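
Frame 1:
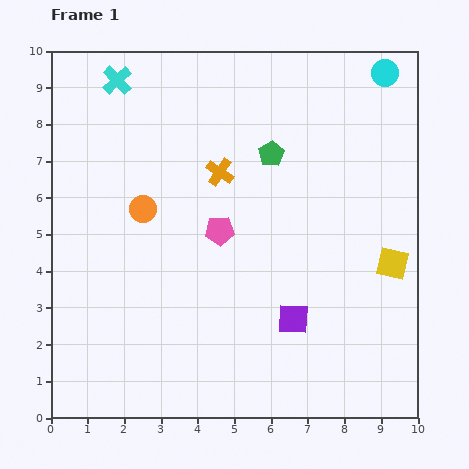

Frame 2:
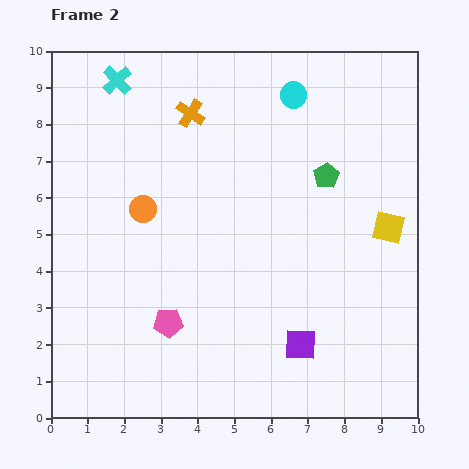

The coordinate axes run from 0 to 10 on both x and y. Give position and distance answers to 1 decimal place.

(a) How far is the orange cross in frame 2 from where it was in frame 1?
1.8

The orange cross moved from (4.6, 6.7) to (3.8, 8.3), a distance of √(0.8² + 1.6²) ≈ 1.8.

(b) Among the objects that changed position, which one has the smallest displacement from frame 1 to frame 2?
the purple square

(moved 0.7)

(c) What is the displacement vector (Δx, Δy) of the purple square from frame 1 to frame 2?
(0.2, -0.7)

The purple square was at (6.6, 2.7) in frame 1 and (6.8, 2.0) in frame 2.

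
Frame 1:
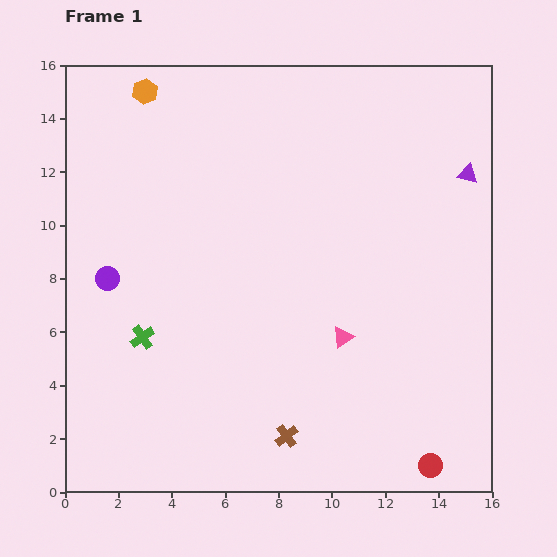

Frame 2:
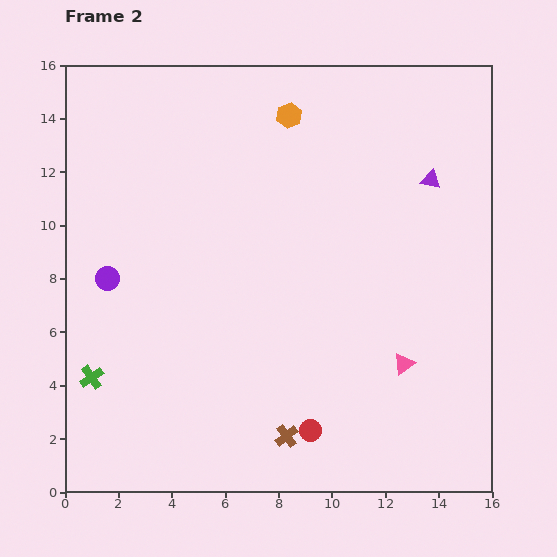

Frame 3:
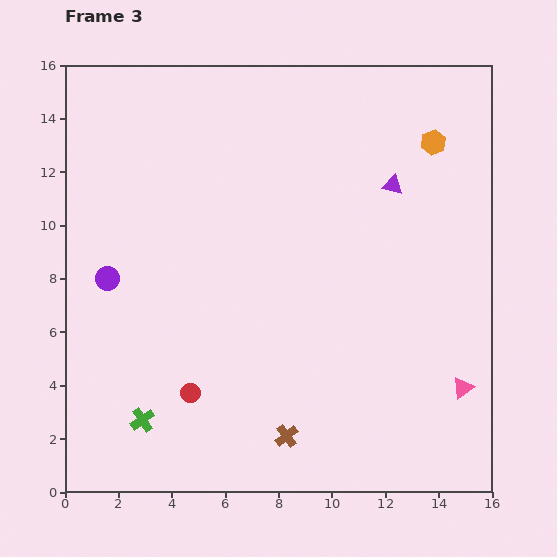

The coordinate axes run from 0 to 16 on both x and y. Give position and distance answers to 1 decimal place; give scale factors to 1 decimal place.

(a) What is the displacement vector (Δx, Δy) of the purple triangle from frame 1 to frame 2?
(-1.4, -0.2)

The purple triangle was at (15.1, 11.9) in frame 1 and (13.7, 11.7) in frame 2.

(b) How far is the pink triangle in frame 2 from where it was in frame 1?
2.5

The pink triangle moved from (10.4, 5.8) to (12.7, 4.8), a distance of √(2.3² + 1.0²) ≈ 2.5.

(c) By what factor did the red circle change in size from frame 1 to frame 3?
0.8×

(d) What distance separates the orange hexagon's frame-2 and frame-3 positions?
5.5

The orange hexagon moved from (8.4, 14.1) to (13.8, 13.1), a distance of √(5.4² + 1.0²) ≈ 5.5.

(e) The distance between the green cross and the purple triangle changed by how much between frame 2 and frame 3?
-1.8

Distance in frame 2: 14.7. Distance in frame 3: 12.9.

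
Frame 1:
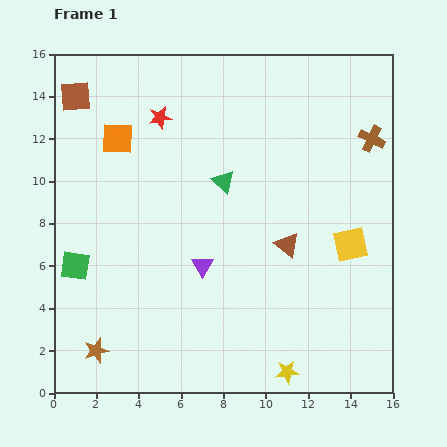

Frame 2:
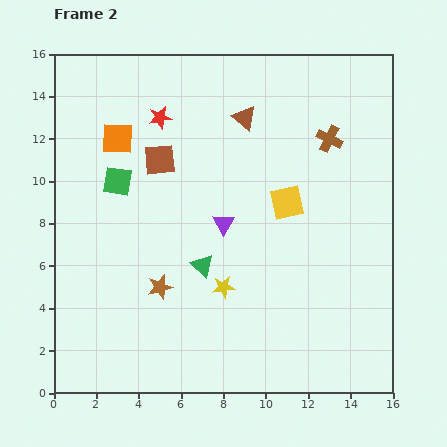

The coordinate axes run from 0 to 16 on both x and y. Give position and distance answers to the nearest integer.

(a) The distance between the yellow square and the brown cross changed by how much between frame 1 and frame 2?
-1

Distance in frame 1: 5. Distance in frame 2: 4.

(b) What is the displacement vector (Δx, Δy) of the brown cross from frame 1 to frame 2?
(-2, 0)

The brown cross was at (15, 12) in frame 1 and (13, 12) in frame 2.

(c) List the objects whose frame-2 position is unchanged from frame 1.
the orange square, the red star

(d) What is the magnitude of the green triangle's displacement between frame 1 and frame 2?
4

The green triangle moved from (8, 10) to (7, 6), a distance of √(1² + 4²) ≈ 4.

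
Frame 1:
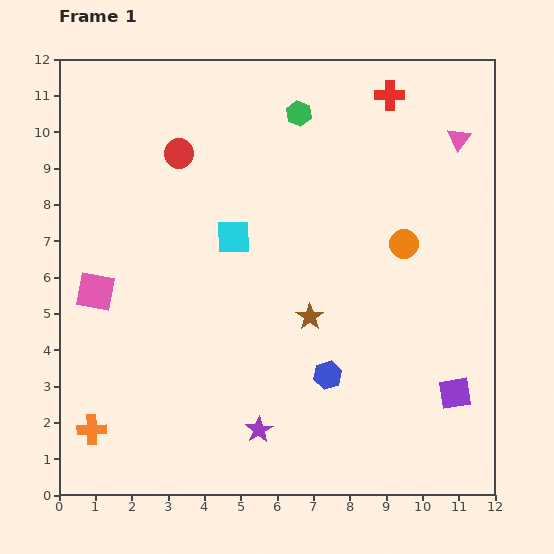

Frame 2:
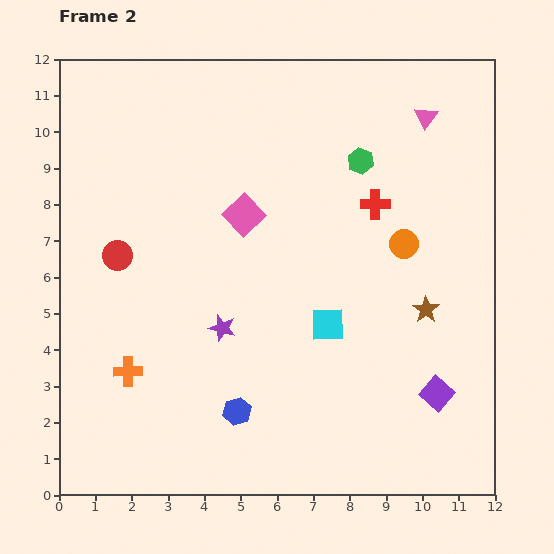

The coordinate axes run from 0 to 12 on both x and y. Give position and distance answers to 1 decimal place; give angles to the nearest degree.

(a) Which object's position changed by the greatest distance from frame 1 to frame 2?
the pink square

(moved 4.6; next 3.5)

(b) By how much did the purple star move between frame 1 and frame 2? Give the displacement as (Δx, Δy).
(-1.0, 2.8)

The purple star was at (5.5, 1.8) in frame 1 and (4.5, 4.6) in frame 2.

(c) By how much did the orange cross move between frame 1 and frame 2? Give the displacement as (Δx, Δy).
(1.0, 1.6)

The orange cross was at (0.9, 1.8) in frame 1 and (1.9, 3.4) in frame 2.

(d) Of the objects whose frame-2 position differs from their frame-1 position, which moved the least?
the purple square

(moved 0.5)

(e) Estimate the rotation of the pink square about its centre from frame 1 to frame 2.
36° clockwise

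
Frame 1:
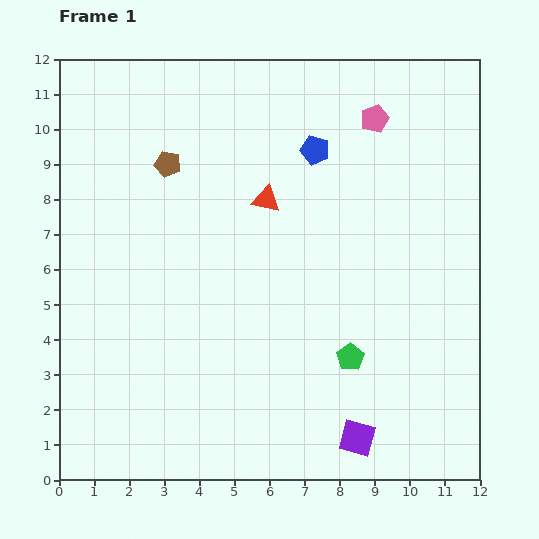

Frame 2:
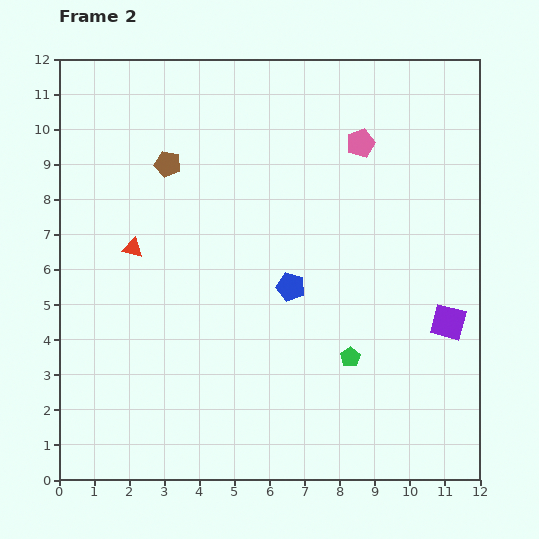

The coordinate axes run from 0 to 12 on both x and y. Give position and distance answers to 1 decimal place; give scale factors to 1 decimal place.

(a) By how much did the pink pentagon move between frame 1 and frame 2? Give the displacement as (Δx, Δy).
(-0.4, -0.7)

The pink pentagon was at (9.0, 10.3) in frame 1 and (8.6, 9.6) in frame 2.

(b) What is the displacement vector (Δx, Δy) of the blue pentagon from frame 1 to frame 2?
(-0.7, -3.9)

The blue pentagon was at (7.3, 9.4) in frame 1 and (6.6, 5.5) in frame 2.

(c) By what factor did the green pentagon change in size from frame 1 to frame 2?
0.7×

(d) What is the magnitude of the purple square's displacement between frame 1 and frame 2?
4.2

The purple square moved from (8.5, 1.2) to (11.1, 4.5), a distance of √(2.6² + 3.3²) ≈ 4.2.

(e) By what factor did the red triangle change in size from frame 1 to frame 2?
0.7×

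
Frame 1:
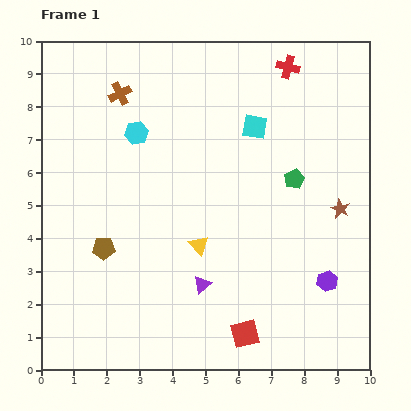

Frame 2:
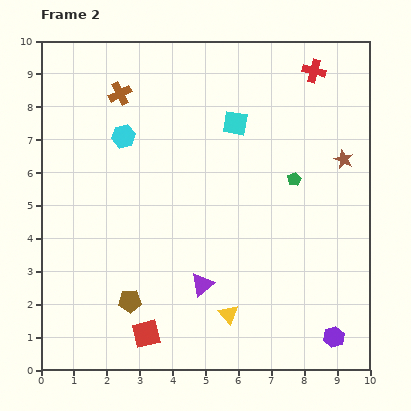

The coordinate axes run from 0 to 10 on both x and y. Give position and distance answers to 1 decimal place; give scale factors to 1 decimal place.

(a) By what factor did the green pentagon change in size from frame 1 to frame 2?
0.7×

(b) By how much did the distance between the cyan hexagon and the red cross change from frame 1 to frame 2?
+1.1

Distance in frame 1: 5.0. Distance in frame 2: 6.1.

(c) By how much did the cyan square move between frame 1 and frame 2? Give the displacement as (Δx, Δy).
(-0.6, 0.1)

The cyan square was at (6.5, 7.4) in frame 1 and (5.9, 7.5) in frame 2.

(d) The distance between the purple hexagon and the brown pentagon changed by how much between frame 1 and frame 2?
-0.6

Distance in frame 1: 6.9. Distance in frame 2: 6.3.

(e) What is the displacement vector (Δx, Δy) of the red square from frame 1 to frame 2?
(-3.0, 0.0)

The red square was at (6.2, 1.1) in frame 1 and (3.2, 1.1) in frame 2.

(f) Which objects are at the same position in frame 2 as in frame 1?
the brown cross, the green pentagon, the purple triangle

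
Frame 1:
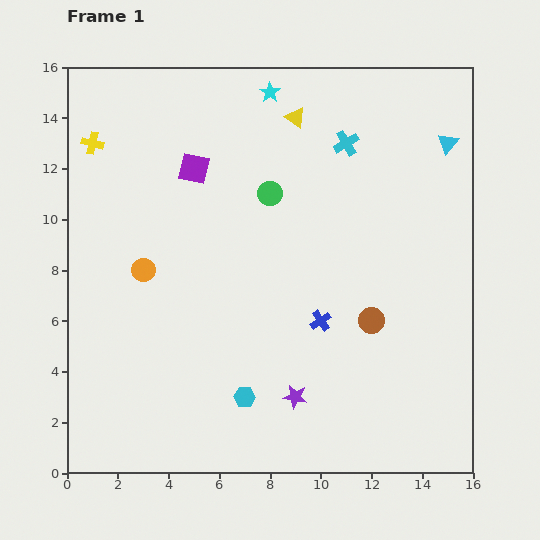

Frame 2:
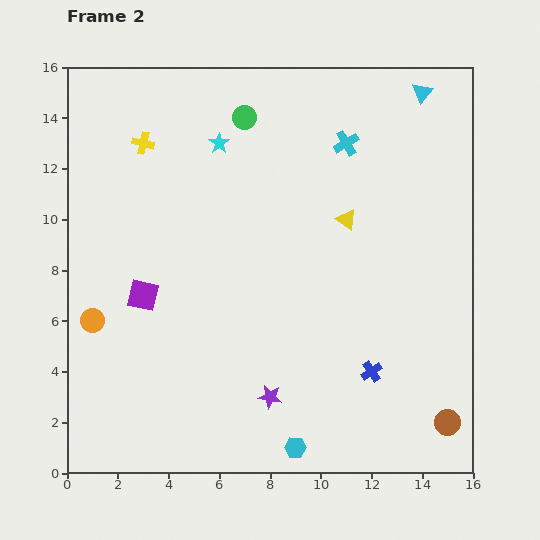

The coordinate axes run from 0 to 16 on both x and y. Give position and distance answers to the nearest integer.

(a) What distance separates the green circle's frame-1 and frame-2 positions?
3

The green circle moved from (8, 11) to (7, 14), a distance of √(1² + 3²) ≈ 3.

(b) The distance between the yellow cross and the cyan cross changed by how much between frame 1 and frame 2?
-2

Distance in frame 1: 10. Distance in frame 2: 8.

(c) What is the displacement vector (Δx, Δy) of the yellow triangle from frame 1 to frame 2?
(2, -4)

The yellow triangle was at (9, 14) in frame 1 and (11, 10) in frame 2.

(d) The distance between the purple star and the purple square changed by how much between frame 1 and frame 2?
-4

Distance in frame 1: 10. Distance in frame 2: 6.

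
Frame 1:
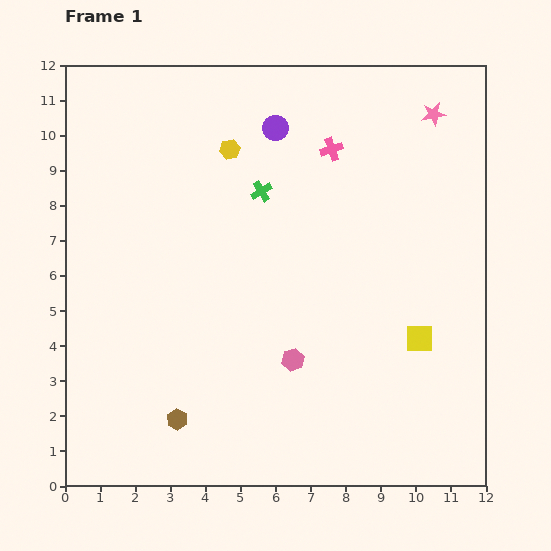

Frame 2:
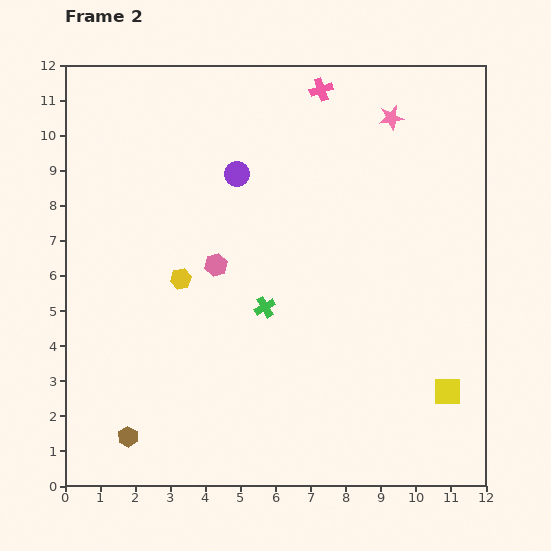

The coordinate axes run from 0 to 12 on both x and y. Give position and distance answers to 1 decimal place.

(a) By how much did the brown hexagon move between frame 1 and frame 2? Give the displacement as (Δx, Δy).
(-1.4, -0.5)

The brown hexagon was at (3.2, 1.9) in frame 1 and (1.8, 1.4) in frame 2.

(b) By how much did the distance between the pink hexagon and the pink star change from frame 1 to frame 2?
-1.6

Distance in frame 1: 8.1. Distance in frame 2: 6.5.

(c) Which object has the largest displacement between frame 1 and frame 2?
the yellow hexagon

(moved 4.0; next 3.5)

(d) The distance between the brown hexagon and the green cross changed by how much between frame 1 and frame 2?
-1.5

Distance in frame 1: 6.9. Distance in frame 2: 5.4.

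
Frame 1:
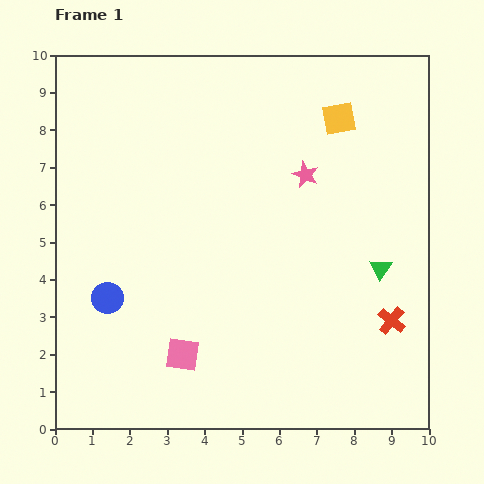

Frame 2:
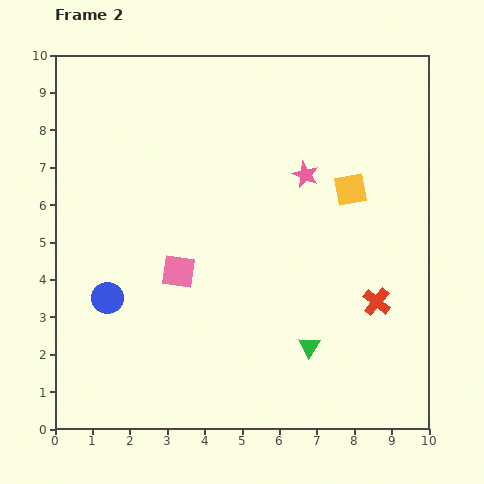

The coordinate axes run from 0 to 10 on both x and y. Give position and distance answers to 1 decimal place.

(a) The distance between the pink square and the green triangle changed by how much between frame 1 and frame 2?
-1.8

Distance in frame 1: 5.8. Distance in frame 2: 4.0.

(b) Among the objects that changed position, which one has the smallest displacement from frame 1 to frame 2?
the red cross

(moved 0.6)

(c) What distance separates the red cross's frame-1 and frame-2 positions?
0.6

The red cross moved from (9.0, 2.9) to (8.6, 3.4), a distance of √(0.4² + 0.5²) ≈ 0.6.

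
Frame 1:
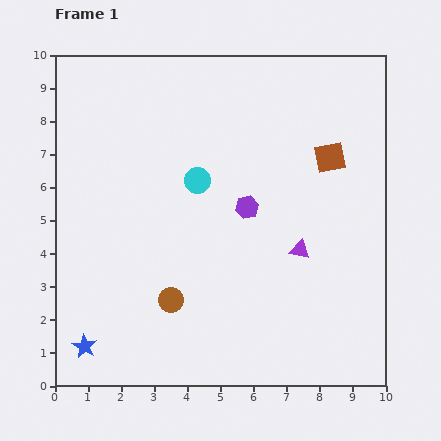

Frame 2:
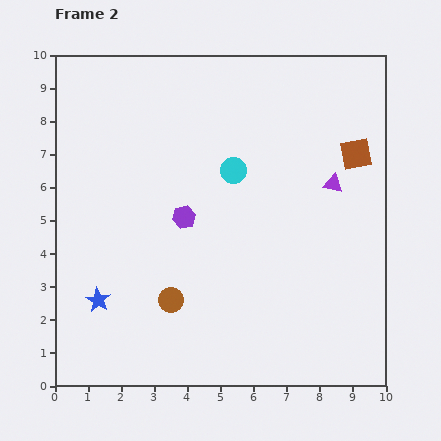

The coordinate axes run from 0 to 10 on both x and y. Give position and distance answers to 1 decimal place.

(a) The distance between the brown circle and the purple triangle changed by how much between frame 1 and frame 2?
+1.8

Distance in frame 1: 4.2. Distance in frame 2: 6.0.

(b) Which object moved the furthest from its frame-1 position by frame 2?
the purple triangle

(moved 2.2; next 1.9)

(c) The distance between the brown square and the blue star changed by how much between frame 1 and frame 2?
-0.3

Distance in frame 1: 9.3. Distance in frame 2: 9.0.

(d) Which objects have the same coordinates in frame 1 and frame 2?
the brown circle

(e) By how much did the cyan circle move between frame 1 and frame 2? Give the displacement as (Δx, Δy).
(1.1, 0.3)

The cyan circle was at (4.3, 6.2) in frame 1 and (5.4, 6.5) in frame 2.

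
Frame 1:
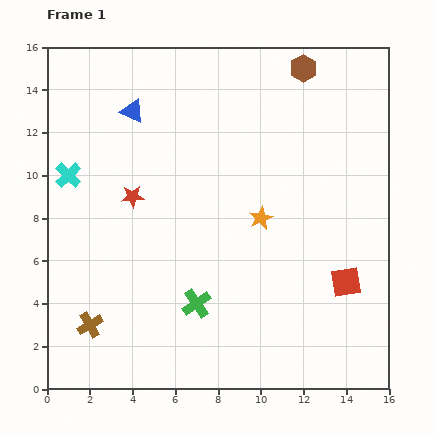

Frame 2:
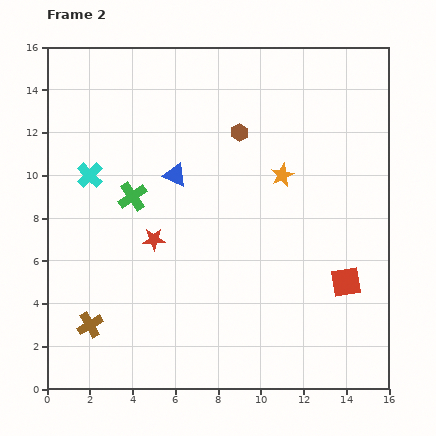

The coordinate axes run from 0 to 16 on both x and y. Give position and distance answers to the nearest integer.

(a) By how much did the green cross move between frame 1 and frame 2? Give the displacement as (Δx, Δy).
(-3, 5)

The green cross was at (7, 4) in frame 1 and (4, 9) in frame 2.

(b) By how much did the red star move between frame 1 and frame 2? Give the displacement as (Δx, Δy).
(1, -2)

The red star was at (4, 9) in frame 1 and (5, 7) in frame 2.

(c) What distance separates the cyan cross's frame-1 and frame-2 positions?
1

The cyan cross moved from (1, 10) to (2, 10), a distance of √(1² + 0²) ≈ 1.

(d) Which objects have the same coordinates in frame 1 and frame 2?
the red square, the brown cross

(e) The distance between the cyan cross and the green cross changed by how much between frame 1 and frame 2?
-6

Distance in frame 1: 8. Distance in frame 2: 2.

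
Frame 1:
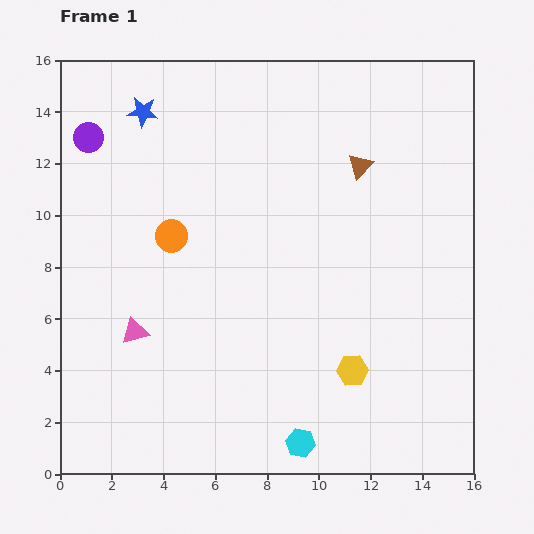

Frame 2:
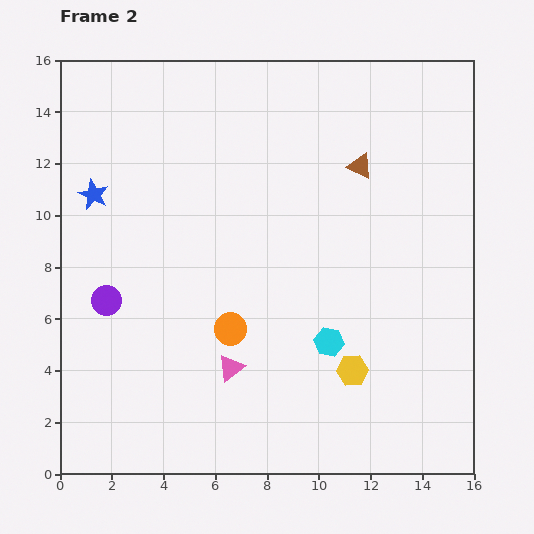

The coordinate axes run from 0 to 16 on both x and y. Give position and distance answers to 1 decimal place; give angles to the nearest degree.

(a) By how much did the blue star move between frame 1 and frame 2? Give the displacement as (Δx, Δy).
(-1.9, -3.2)

The blue star was at (3.2, 14.0) in frame 1 and (1.3, 10.8) in frame 2.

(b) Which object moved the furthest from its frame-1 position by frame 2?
the purple circle

(moved 6.3; next 4.3)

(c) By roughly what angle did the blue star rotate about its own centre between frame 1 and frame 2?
20° clockwise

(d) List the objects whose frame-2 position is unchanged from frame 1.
the brown triangle, the yellow hexagon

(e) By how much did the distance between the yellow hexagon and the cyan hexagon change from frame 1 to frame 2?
-2.0

Distance in frame 1: 3.4. Distance in frame 2: 1.4.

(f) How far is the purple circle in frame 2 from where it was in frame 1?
6.3

The purple circle moved from (1.1, 13.0) to (1.8, 6.7), a distance of √(0.7² + 6.3²) ≈ 6.3.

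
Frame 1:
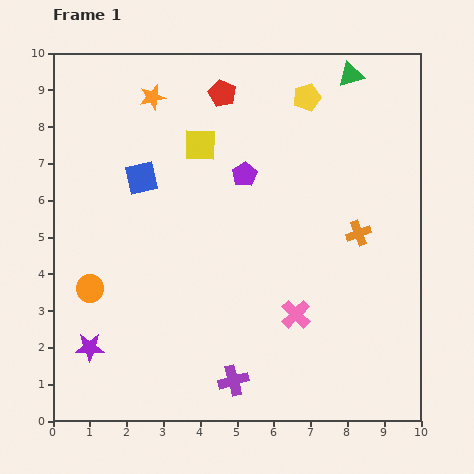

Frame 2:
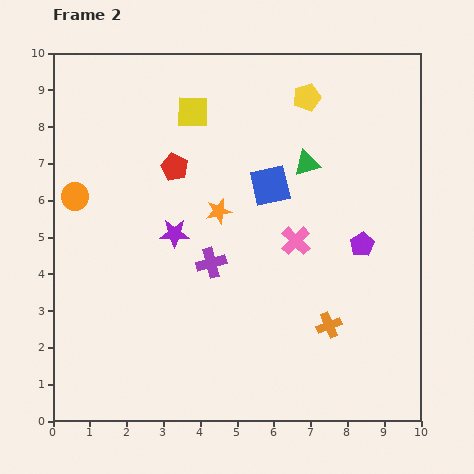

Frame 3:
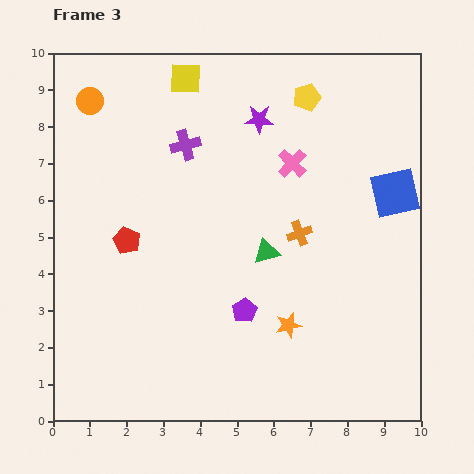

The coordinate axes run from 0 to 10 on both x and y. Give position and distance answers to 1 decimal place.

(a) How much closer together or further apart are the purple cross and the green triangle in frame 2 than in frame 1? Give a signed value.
-5.2

Distance in frame 1: 8.9. Distance in frame 2: 3.7.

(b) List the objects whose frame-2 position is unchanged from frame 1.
the yellow pentagon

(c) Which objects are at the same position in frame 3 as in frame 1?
the yellow pentagon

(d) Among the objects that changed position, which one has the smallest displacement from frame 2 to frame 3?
the yellow square

(moved 0.9)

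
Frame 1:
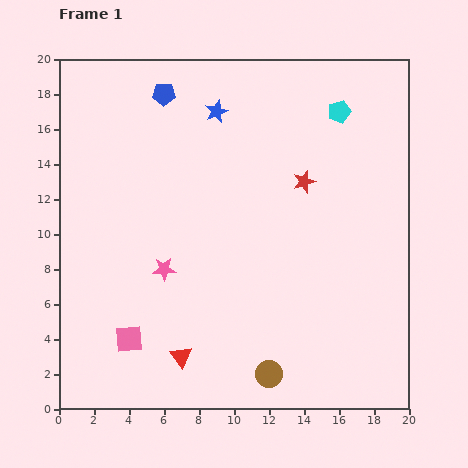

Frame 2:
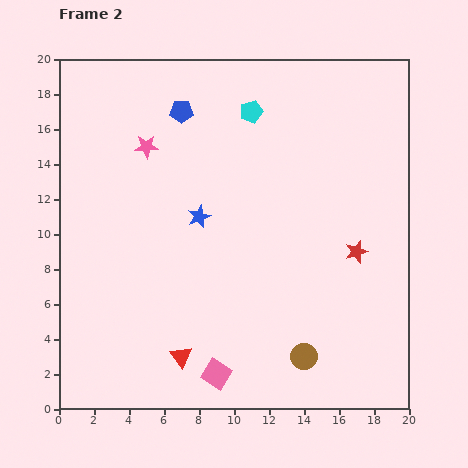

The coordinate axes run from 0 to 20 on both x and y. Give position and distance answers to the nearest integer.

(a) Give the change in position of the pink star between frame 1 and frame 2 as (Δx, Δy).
(-1, 7)

The pink star was at (6, 8) in frame 1 and (5, 15) in frame 2.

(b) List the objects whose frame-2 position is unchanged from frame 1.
the red triangle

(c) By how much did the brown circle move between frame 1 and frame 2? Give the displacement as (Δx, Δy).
(2, 1)

The brown circle was at (12, 2) in frame 1 and (14, 3) in frame 2.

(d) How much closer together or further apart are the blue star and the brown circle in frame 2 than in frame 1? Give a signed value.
-5

Distance in frame 1: 15. Distance in frame 2: 10.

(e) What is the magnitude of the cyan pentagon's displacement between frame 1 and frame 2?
5

The cyan pentagon moved from (16, 17) to (11, 17), a distance of √(5² + 0²) ≈ 5.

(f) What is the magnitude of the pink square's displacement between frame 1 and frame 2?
5

The pink square moved from (4, 4) to (9, 2), a distance of √(5² + 2²) ≈ 5.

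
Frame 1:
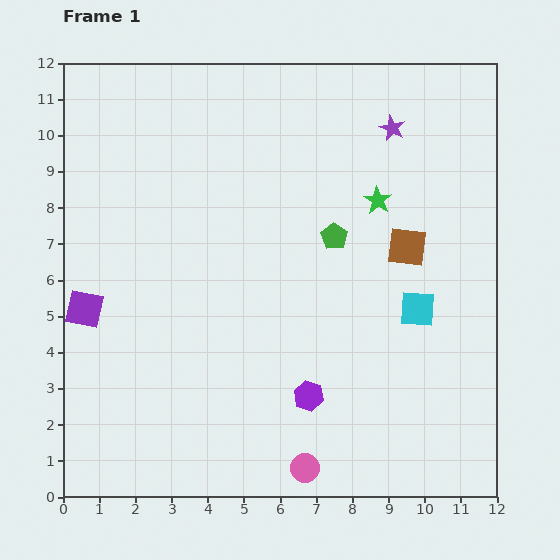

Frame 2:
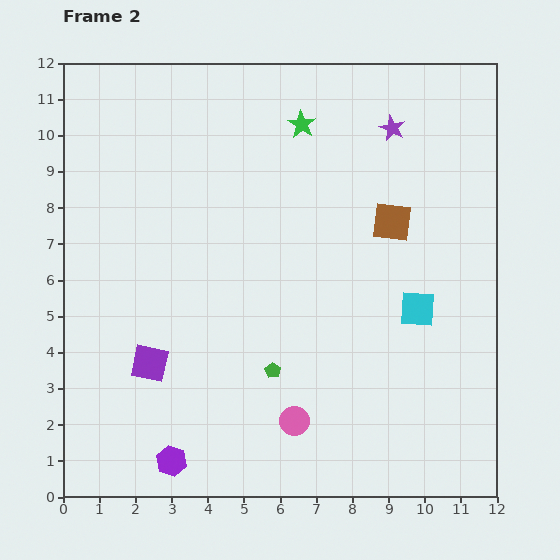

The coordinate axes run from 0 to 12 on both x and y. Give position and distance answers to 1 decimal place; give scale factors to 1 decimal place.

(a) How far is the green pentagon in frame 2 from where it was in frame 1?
4.1

The green pentagon moved from (7.5, 7.2) to (5.8, 3.5), a distance of √(1.7² + 3.7²) ≈ 4.1.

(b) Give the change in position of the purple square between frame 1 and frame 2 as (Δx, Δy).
(1.8, -1.5)

The purple square was at (0.6, 5.2) in frame 1 and (2.4, 3.7) in frame 2.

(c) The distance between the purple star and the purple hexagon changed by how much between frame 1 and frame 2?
+3.3

Distance in frame 1: 7.7. Distance in frame 2: 11.0.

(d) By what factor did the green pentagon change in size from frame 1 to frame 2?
0.6×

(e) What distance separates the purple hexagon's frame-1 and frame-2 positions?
4.2

The purple hexagon moved from (6.8, 2.8) to (3.0, 1.0), a distance of √(3.8² + 1.8²) ≈ 4.2.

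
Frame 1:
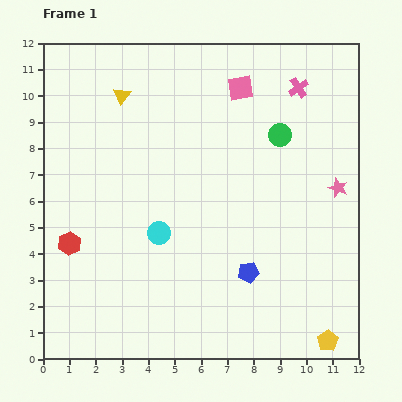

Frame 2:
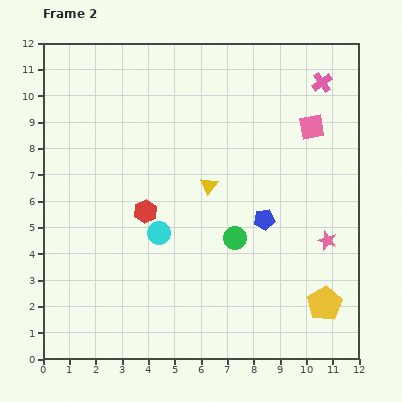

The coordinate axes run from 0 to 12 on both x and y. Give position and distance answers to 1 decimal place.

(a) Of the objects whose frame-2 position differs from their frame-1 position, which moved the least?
the pink cross

(moved 0.9)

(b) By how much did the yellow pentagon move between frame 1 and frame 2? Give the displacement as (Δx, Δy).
(-0.1, 1.4)

The yellow pentagon was at (10.8, 0.7) in frame 1 and (10.7, 2.1) in frame 2.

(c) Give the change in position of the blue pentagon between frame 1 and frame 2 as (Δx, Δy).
(0.6, 2.0)

The blue pentagon was at (7.8, 3.3) in frame 1 and (8.4, 5.3) in frame 2.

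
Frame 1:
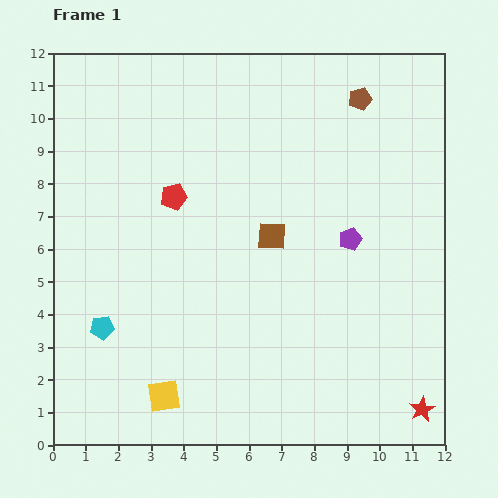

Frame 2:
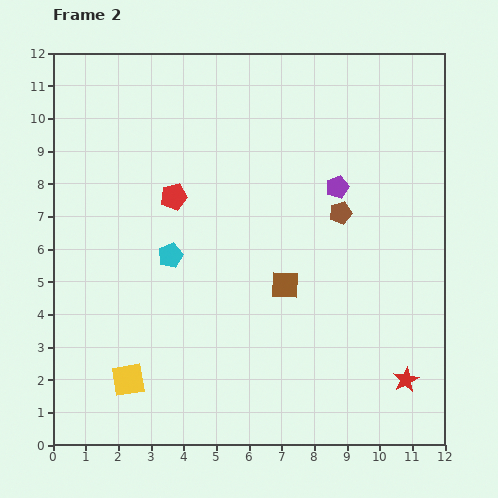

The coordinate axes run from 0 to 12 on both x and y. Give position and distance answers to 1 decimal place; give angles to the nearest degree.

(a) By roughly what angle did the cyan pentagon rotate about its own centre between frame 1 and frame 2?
16° counter-clockwise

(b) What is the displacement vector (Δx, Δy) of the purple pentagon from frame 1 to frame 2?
(-0.4, 1.6)

The purple pentagon was at (9.1, 6.3) in frame 1 and (8.7, 7.9) in frame 2.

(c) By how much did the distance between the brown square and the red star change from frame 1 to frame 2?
-2.3

Distance in frame 1: 7.0. Distance in frame 2: 4.7.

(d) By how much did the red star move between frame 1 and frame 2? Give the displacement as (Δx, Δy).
(-0.5, 0.9)

The red star was at (11.3, 1.1) in frame 1 and (10.8, 2.0) in frame 2.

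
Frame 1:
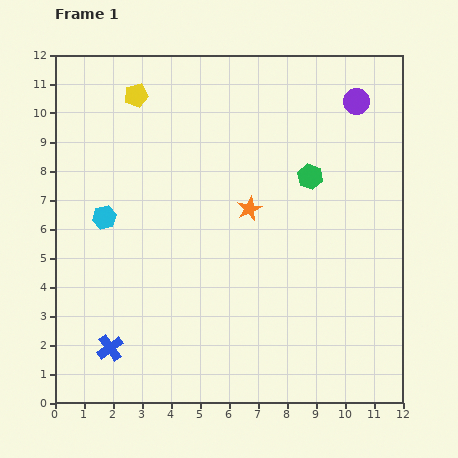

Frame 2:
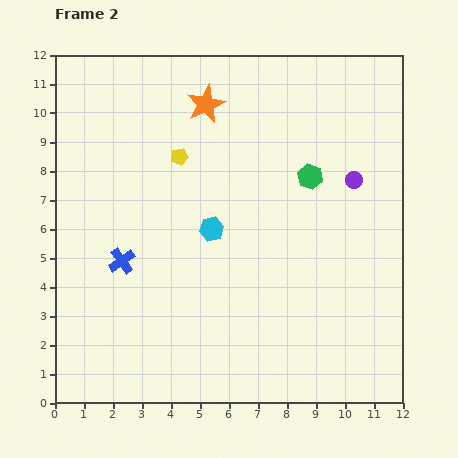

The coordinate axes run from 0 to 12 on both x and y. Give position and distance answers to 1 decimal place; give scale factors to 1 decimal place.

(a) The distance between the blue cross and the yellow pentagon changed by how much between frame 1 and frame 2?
-4.6

Distance in frame 1: 8.7. Distance in frame 2: 4.1.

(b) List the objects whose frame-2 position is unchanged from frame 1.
the green hexagon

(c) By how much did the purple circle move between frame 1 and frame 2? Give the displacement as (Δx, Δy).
(-0.1, -2.7)

The purple circle was at (10.4, 10.4) in frame 1 and (10.3, 7.7) in frame 2.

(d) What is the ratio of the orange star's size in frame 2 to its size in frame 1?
1.6×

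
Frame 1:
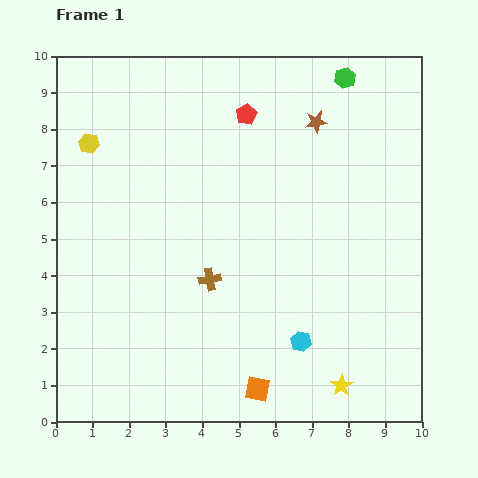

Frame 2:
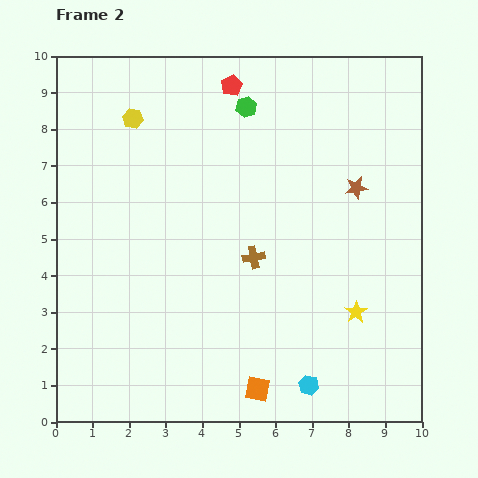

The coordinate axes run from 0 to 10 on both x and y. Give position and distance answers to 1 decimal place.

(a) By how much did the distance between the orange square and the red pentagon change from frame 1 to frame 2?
+0.8

Distance in frame 1: 7.5. Distance in frame 2: 8.3.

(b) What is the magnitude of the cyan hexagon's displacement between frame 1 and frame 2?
1.2

The cyan hexagon moved from (6.7, 2.2) to (6.9, 1.0), a distance of √(0.2² + 1.2²) ≈ 1.2.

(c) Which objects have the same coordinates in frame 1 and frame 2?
the orange square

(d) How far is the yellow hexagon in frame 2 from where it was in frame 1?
1.4

The yellow hexagon moved from (0.9, 7.6) to (2.1, 8.3), a distance of √(1.2² + 0.7²) ≈ 1.4.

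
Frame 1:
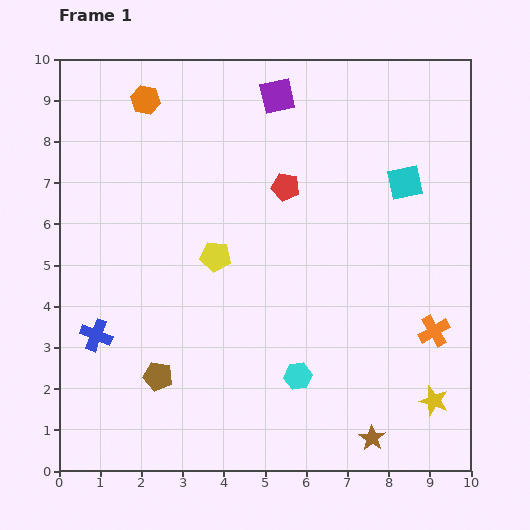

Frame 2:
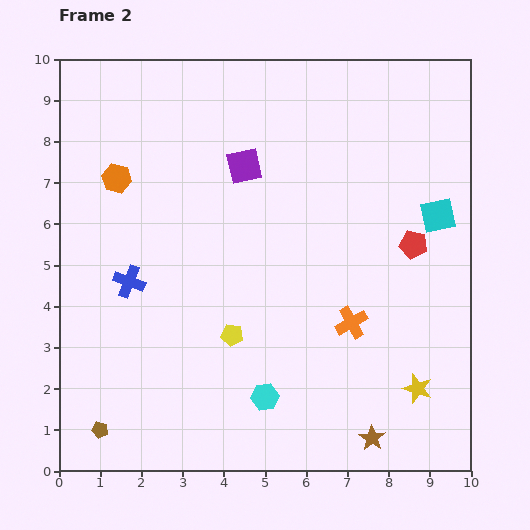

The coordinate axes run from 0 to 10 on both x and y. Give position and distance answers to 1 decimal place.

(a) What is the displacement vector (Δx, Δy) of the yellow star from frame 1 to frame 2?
(-0.4, 0.3)

The yellow star was at (9.1, 1.7) in frame 1 and (8.7, 2.0) in frame 2.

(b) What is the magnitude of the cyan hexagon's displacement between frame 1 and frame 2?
0.9

The cyan hexagon moved from (5.8, 2.3) to (5.0, 1.8), a distance of √(0.8² + 0.5²) ≈ 0.9.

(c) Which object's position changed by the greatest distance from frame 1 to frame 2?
the red pentagon

(moved 3.4; next 2.0)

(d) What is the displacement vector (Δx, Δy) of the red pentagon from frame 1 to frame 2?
(3.1, -1.4)

The red pentagon was at (5.5, 6.9) in frame 1 and (8.6, 5.5) in frame 2.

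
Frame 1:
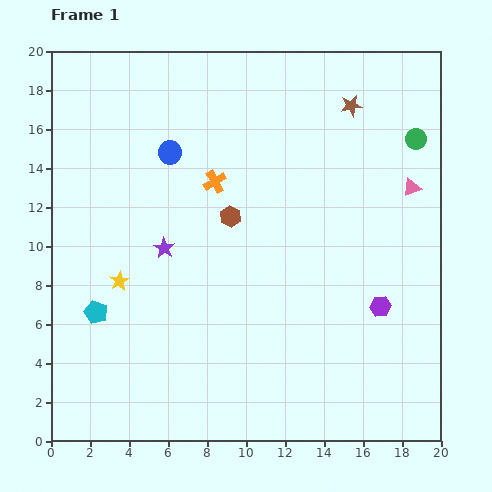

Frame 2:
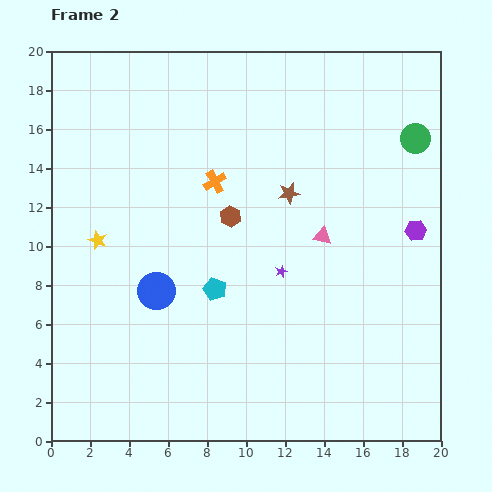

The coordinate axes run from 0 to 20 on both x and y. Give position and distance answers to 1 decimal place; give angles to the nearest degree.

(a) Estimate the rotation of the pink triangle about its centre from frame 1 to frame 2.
33° clockwise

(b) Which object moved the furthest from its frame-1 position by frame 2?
the blue circle

(moved 7.1; next 6.2)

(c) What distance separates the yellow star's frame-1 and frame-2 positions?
2.4

The yellow star moved from (3.5, 8.2) to (2.4, 10.3), a distance of √(1.1² + 2.1²) ≈ 2.4.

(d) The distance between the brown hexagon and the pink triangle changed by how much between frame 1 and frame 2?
-4.6

Distance in frame 1: 9.4. Distance in frame 2: 4.8.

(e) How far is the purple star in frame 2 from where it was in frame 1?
6.1

The purple star moved from (5.8, 9.9) to (11.8, 8.7), a distance of √(6.0² + 1.2²) ≈ 6.1.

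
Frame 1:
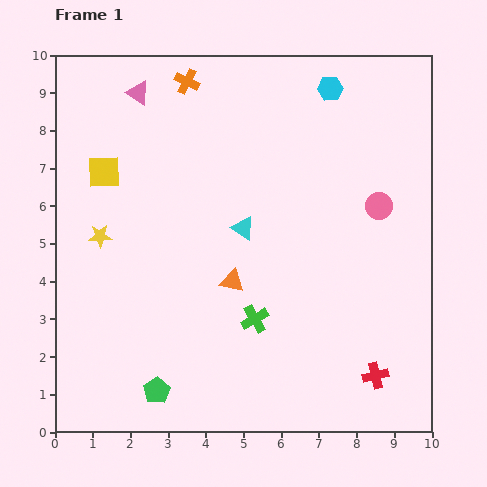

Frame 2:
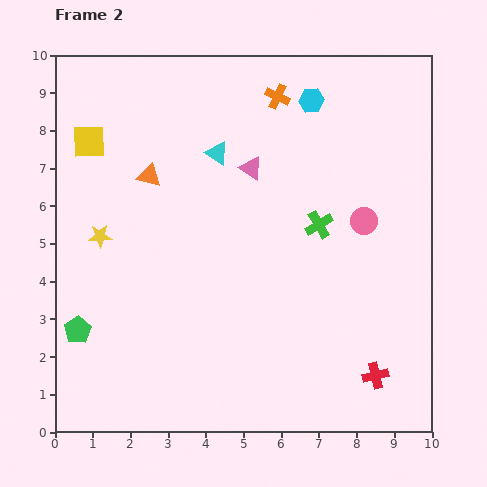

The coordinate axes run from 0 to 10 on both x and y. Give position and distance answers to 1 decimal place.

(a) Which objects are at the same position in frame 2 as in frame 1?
the yellow star, the red cross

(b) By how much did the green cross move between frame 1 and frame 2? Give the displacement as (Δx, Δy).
(1.7, 2.5)

The green cross was at (5.3, 3.0) in frame 1 and (7.0, 5.5) in frame 2.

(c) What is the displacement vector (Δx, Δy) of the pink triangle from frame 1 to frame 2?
(3.0, -2.0)

The pink triangle was at (2.2, 9.0) in frame 1 and (5.2, 7.0) in frame 2.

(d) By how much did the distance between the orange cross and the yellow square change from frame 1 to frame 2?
+1.8

Distance in frame 1: 3.3. Distance in frame 2: 5.1.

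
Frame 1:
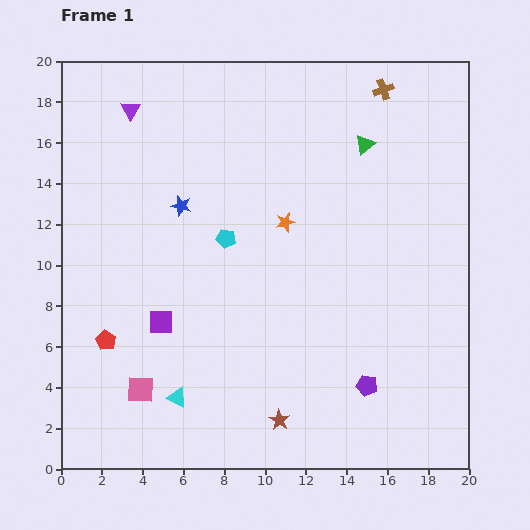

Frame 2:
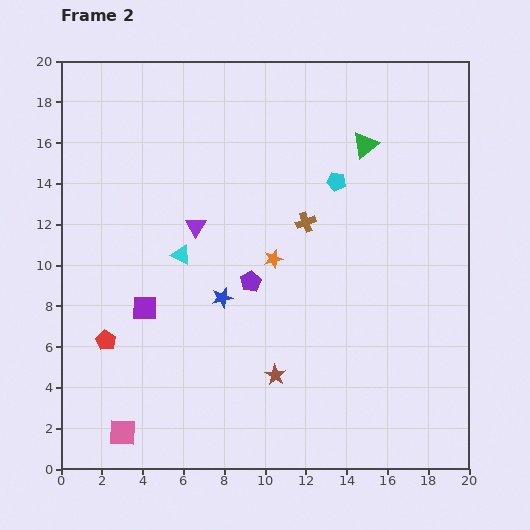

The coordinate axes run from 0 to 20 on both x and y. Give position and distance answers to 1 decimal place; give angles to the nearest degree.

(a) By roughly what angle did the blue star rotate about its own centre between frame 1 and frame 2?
25° counter-clockwise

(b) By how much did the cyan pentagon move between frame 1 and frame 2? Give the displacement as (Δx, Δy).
(5.4, 2.8)

The cyan pentagon was at (8.1, 11.3) in frame 1 and (13.5, 14.1) in frame 2.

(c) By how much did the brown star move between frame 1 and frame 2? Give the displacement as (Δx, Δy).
(-0.2, 2.2)

The brown star was at (10.7, 2.4) in frame 1 and (10.5, 4.6) in frame 2.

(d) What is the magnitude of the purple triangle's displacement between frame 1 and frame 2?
6.5

The purple triangle moved from (3.4, 17.6) to (6.6, 11.9), a distance of √(3.2² + 5.7²) ≈ 6.5.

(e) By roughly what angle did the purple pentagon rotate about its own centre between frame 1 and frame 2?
30° clockwise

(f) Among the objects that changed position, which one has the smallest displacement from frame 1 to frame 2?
the purple square

(moved 1.1)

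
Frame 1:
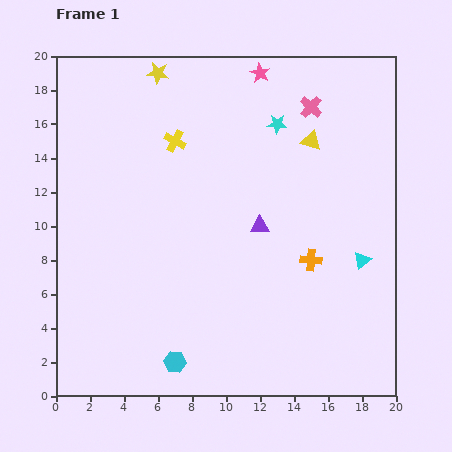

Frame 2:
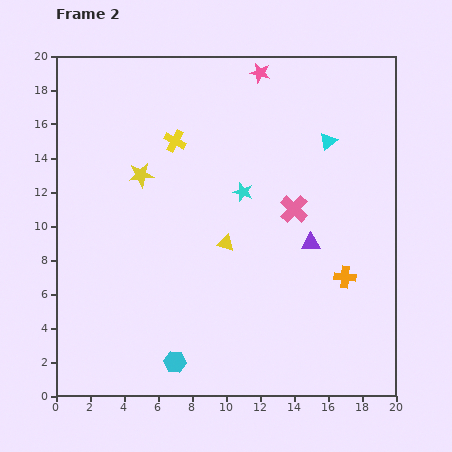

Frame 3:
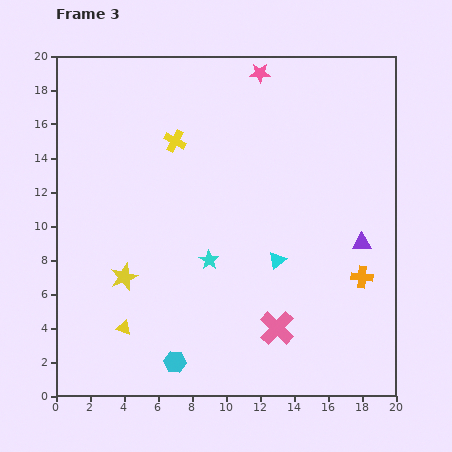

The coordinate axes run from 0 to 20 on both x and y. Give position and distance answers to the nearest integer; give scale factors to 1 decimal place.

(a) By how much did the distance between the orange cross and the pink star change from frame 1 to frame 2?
+2

Distance in frame 1: 11. Distance in frame 2: 13.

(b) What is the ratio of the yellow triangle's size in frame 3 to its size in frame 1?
0.7×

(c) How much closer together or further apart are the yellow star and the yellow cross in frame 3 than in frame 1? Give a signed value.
+5

Distance in frame 1: 4. Distance in frame 3: 9.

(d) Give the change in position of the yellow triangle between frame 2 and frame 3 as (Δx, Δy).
(-6, -5)

The yellow triangle was at (10, 9) in frame 2 and (4, 4) in frame 3.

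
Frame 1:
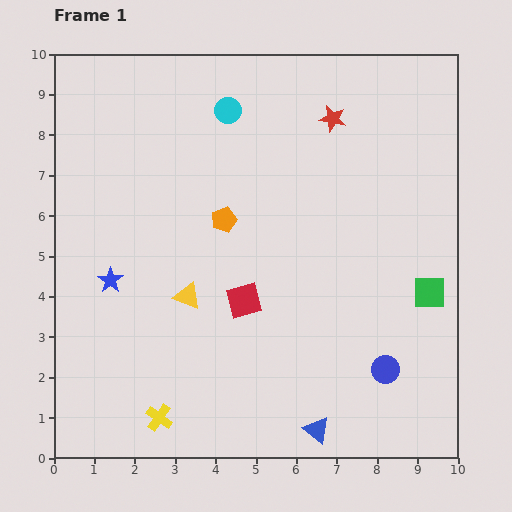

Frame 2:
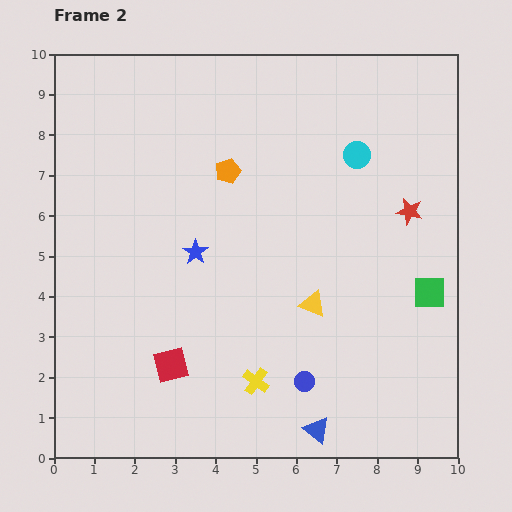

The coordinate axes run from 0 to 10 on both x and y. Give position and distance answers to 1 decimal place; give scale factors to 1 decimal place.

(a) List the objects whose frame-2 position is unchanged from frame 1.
the blue triangle, the green square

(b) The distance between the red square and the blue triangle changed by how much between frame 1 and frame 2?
+0.2

Distance in frame 1: 3.7. Distance in frame 2: 3.9.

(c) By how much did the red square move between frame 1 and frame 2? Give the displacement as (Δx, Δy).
(-1.8, -1.6)

The red square was at (4.7, 3.9) in frame 1 and (2.9, 2.3) in frame 2.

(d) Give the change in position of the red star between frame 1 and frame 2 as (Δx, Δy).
(1.9, -2.3)

The red star was at (6.9, 8.4) in frame 1 and (8.8, 6.1) in frame 2.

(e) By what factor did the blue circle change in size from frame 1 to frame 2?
0.7×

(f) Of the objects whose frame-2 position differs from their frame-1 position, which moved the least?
the orange pentagon

(moved 1.2)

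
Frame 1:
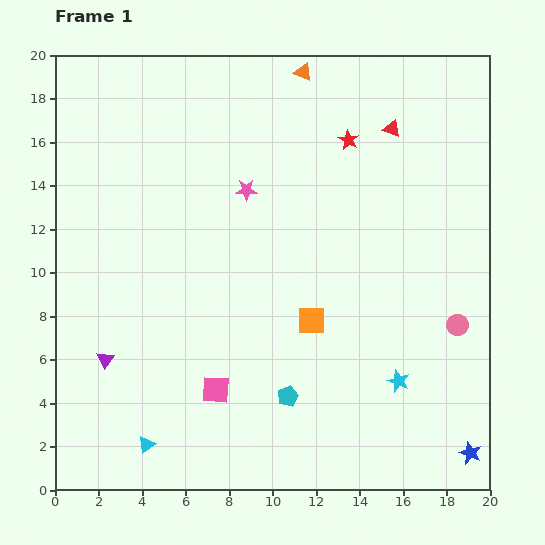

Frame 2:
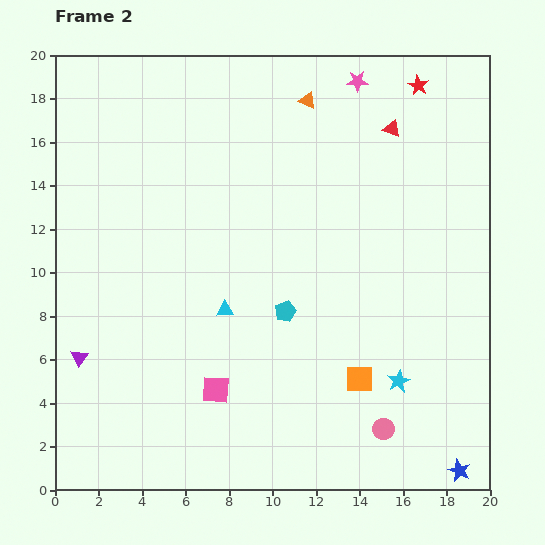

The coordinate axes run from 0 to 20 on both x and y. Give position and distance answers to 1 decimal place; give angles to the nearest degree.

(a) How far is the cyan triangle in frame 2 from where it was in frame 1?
7.2

The cyan triangle moved from (4.2, 2.1) to (7.8, 8.3), a distance of √(3.6² + 6.2²) ≈ 7.2.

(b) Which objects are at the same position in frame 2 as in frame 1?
the red triangle, the pink square, the cyan star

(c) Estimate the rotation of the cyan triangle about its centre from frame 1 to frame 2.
34° clockwise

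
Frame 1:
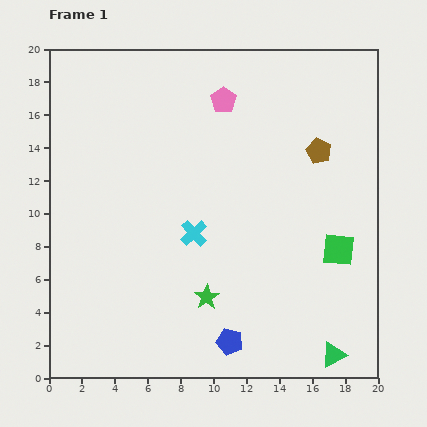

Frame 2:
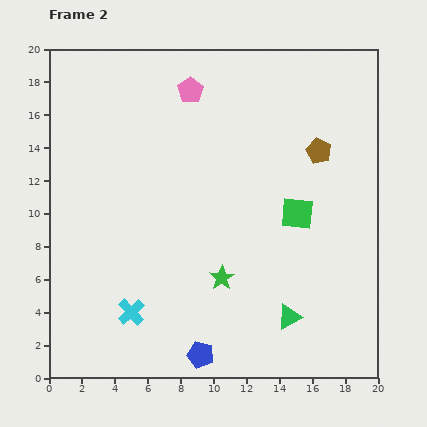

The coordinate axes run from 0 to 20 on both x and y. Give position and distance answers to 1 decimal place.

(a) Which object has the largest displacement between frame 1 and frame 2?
the cyan cross

(moved 6.1; next 3.5)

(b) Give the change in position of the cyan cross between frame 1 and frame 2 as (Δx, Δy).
(-3.8, -4.8)

The cyan cross was at (8.8, 8.8) in frame 1 and (5.0, 4.0) in frame 2.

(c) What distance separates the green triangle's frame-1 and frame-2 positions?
3.5

The green triangle moved from (17.3, 1.4) to (14.6, 3.7), a distance of √(2.7² + 2.3²) ≈ 3.5.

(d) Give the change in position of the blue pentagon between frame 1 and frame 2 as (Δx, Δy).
(-1.8, -0.8)

The blue pentagon was at (11.0, 2.2) in frame 1 and (9.2, 1.4) in frame 2.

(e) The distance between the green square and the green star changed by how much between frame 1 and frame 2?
-2.5

Distance in frame 1: 8.5. Distance in frame 2: 6.0.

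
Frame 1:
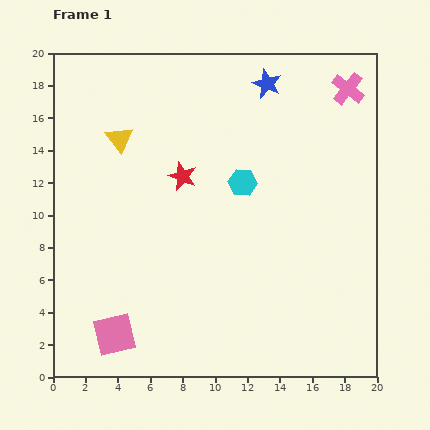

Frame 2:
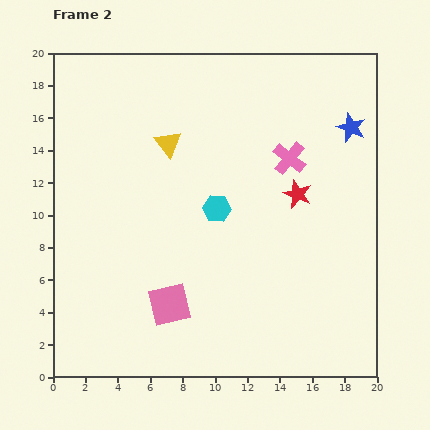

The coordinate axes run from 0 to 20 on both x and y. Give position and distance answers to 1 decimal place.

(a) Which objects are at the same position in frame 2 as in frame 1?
none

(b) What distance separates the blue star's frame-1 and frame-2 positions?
5.9

The blue star moved from (13.2, 18.1) to (18.4, 15.4), a distance of √(5.2² + 2.7²) ≈ 5.9.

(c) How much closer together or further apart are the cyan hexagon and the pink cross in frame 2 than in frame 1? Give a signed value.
-3.2

Distance in frame 1: 8.7. Distance in frame 2: 5.5.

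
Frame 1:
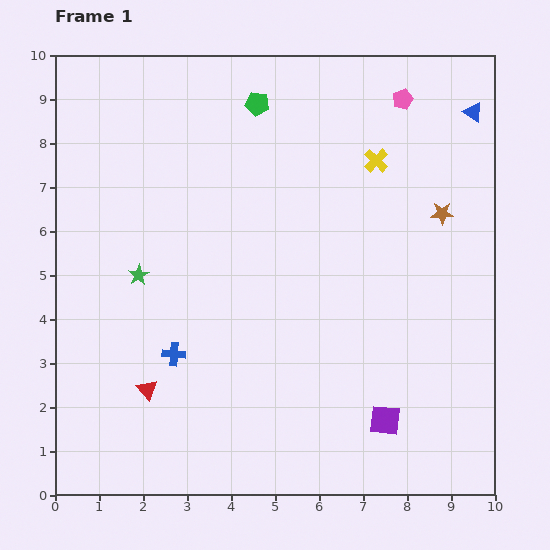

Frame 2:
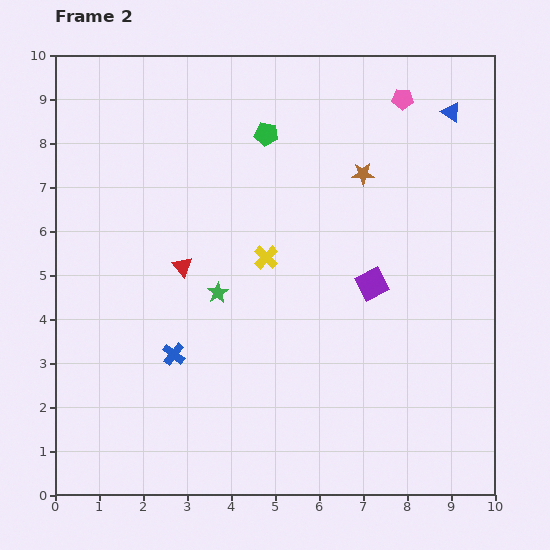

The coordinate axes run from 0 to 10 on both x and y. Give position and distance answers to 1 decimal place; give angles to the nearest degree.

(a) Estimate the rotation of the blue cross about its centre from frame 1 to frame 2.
34° clockwise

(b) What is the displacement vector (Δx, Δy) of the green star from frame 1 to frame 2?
(1.8, -0.4)

The green star was at (1.9, 5.0) in frame 1 and (3.7, 4.6) in frame 2.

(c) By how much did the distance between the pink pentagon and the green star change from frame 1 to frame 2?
-1.1

Distance in frame 1: 7.2. Distance in frame 2: 6.1.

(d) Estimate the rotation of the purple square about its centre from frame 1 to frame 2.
33° counter-clockwise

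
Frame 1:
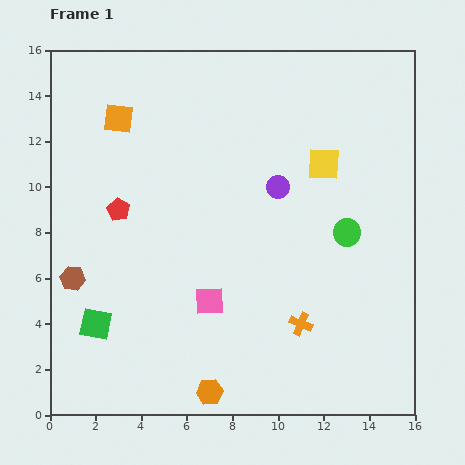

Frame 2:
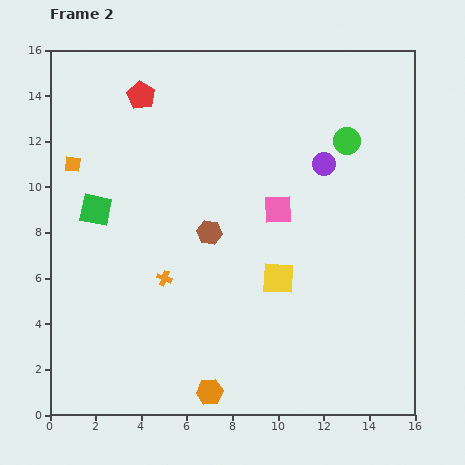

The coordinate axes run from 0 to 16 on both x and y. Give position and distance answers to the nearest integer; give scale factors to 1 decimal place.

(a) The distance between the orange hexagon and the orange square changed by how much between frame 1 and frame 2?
-1

Distance in frame 1: 13. Distance in frame 2: 12.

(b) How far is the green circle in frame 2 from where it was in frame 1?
4

The green circle moved from (13, 8) to (13, 12), a distance of √(0² + 4²) ≈ 4.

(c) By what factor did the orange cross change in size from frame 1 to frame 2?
0.6×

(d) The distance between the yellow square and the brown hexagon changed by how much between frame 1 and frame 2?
-8

Distance in frame 1: 12. Distance in frame 2: 4.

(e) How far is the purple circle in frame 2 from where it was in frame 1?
2

The purple circle moved from (10, 10) to (12, 11), a distance of √(2² + 1²) ≈ 2.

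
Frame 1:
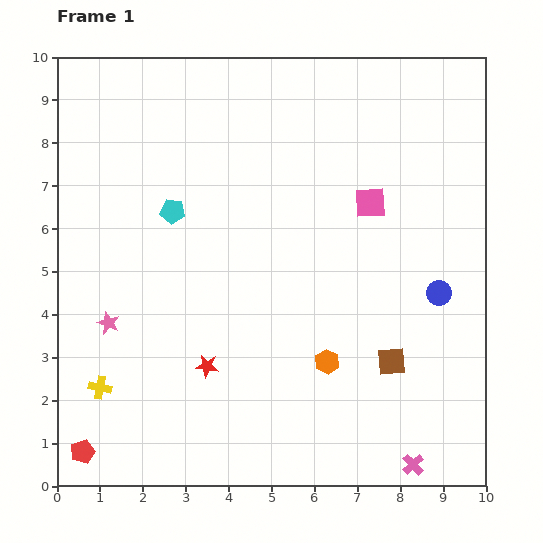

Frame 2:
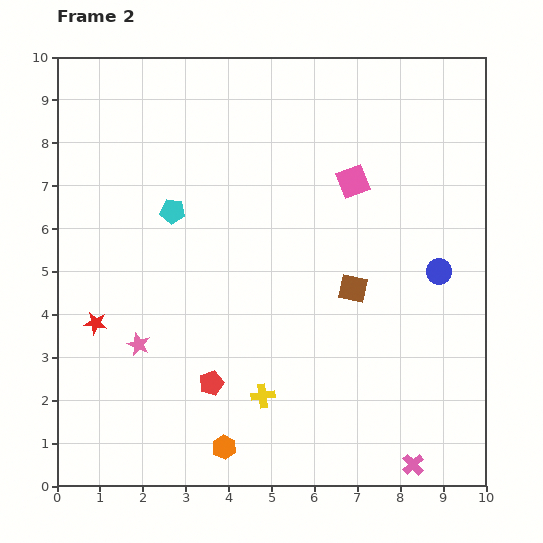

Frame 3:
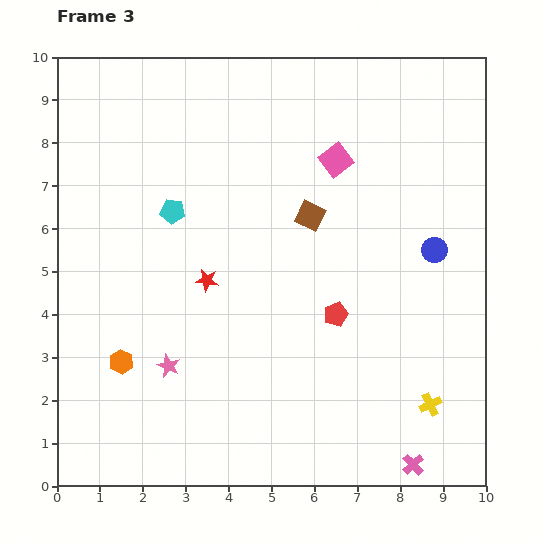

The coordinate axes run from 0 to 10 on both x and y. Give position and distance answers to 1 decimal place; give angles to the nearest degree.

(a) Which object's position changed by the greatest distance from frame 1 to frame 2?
the yellow cross

(moved 3.8; next 3.4)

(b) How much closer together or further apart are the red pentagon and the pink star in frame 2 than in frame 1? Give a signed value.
-1.2

Distance in frame 1: 3.1. Distance in frame 2: 1.9.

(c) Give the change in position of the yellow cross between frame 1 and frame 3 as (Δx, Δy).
(7.7, -0.4)

The yellow cross was at (1.0, 2.3) in frame 1 and (8.7, 1.9) in frame 3.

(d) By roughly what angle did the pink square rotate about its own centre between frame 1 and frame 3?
35° counter-clockwise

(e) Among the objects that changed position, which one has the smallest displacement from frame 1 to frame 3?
the blue circle

(moved 1.0)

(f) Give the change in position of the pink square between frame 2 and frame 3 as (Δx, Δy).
(-0.4, 0.5)

The pink square was at (6.9, 7.1) in frame 2 and (6.5, 7.6) in frame 3.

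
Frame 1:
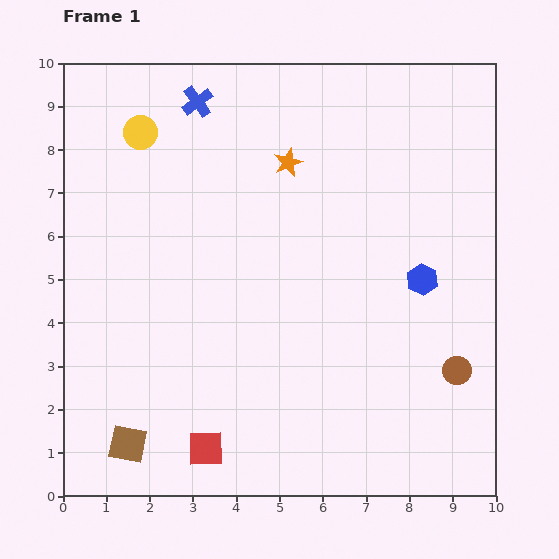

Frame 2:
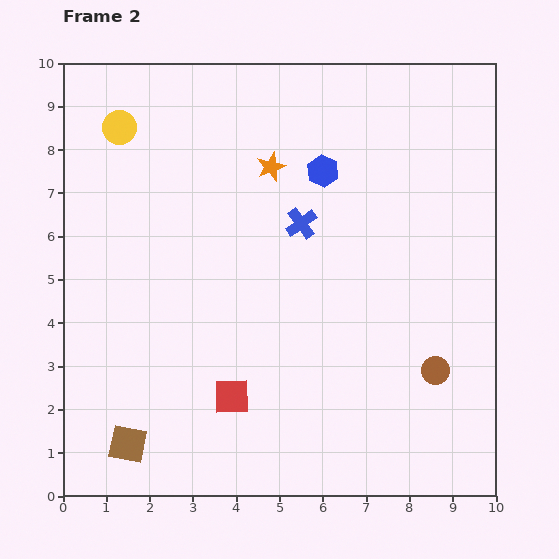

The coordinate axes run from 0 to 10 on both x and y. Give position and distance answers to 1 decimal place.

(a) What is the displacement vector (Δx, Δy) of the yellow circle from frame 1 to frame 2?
(-0.5, 0.1)

The yellow circle was at (1.8, 8.4) in frame 1 and (1.3, 8.5) in frame 2.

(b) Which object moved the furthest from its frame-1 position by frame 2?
the blue cross

(moved 3.7; next 3.4)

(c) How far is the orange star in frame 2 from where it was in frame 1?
0.4

The orange star moved from (5.2, 7.7) to (4.8, 7.6), a distance of √(0.4² + 0.1²) ≈ 0.4.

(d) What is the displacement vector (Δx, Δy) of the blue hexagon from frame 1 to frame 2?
(-2.3, 2.5)

The blue hexagon was at (8.3, 5.0) in frame 1 and (6.0, 7.5) in frame 2.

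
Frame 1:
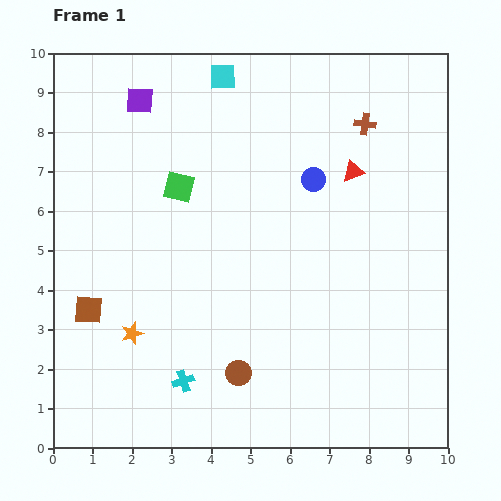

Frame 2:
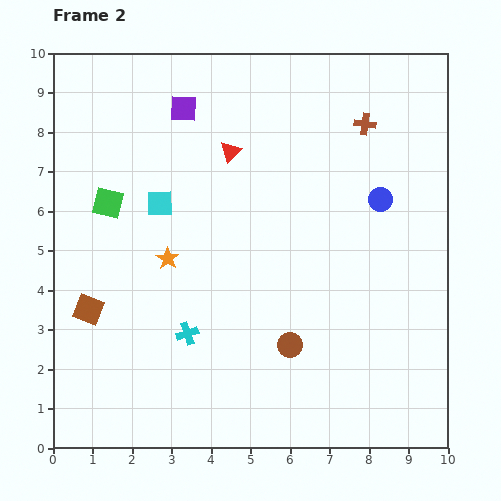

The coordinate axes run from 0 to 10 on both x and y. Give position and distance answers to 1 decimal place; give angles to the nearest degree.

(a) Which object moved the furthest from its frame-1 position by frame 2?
the cyan square

(moved 3.6; next 3.1)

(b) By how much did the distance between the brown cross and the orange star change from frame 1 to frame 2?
-1.9

Distance in frame 1: 7.9. Distance in frame 2: 6.0.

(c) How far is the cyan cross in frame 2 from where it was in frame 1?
1.2

The cyan cross moved from (3.3, 1.7) to (3.4, 2.9), a distance of √(0.1² + 1.2²) ≈ 1.2.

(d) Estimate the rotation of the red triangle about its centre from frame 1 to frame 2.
26° counter-clockwise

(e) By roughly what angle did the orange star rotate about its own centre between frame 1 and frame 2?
19° counter-clockwise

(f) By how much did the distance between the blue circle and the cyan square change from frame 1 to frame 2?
+2.1

Distance in frame 1: 3.5. Distance in frame 2: 5.6.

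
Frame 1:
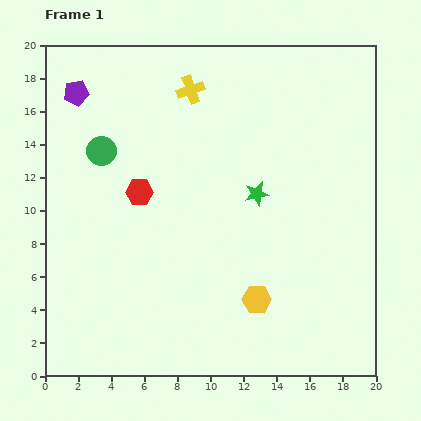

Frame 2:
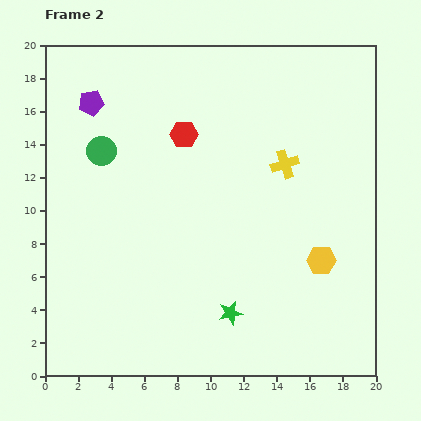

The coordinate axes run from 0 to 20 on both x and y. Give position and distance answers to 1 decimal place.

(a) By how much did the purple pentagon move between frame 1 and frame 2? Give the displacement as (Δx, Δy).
(0.9, -0.6)

The purple pentagon was at (1.9, 17.1) in frame 1 and (2.8, 16.5) in frame 2.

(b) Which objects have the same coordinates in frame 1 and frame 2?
the green circle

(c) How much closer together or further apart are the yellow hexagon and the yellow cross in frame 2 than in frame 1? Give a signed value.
-7.1

Distance in frame 1: 13.3. Distance in frame 2: 6.2.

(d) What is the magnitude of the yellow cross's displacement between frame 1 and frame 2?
7.3

The yellow cross moved from (8.8, 17.3) to (14.5, 12.8), a distance of √(5.7² + 4.5²) ≈ 7.3.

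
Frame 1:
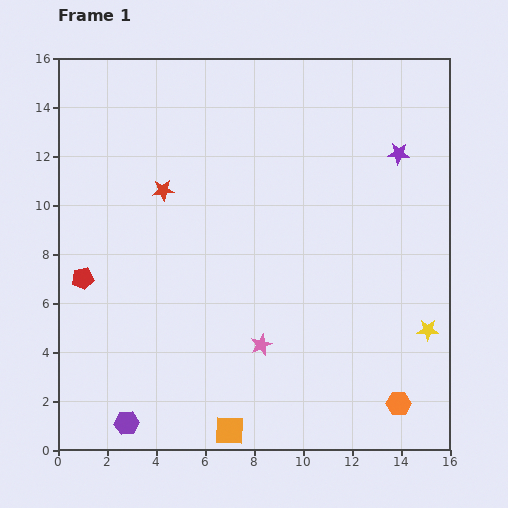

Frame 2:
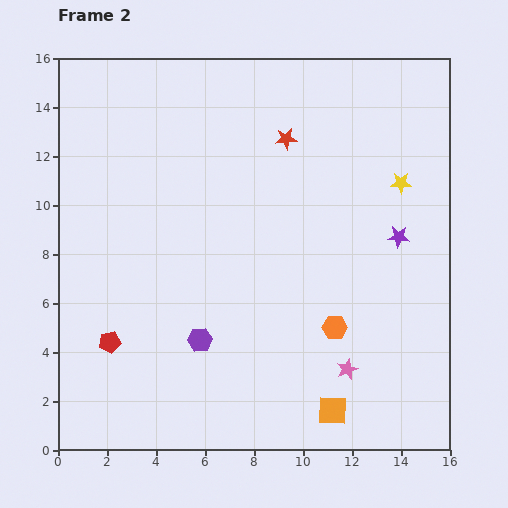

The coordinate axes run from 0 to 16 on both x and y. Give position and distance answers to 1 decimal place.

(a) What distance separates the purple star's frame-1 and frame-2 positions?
3.4

The purple star moved from (13.9, 12.1) to (13.9, 8.7), a distance of √(0.0² + 3.4²) ≈ 3.4.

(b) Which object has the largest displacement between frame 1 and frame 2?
the yellow star

(moved 6.1; next 5.4)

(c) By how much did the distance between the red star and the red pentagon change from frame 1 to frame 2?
+6.1

Distance in frame 1: 4.9. Distance in frame 2: 11.0.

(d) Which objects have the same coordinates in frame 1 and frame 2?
none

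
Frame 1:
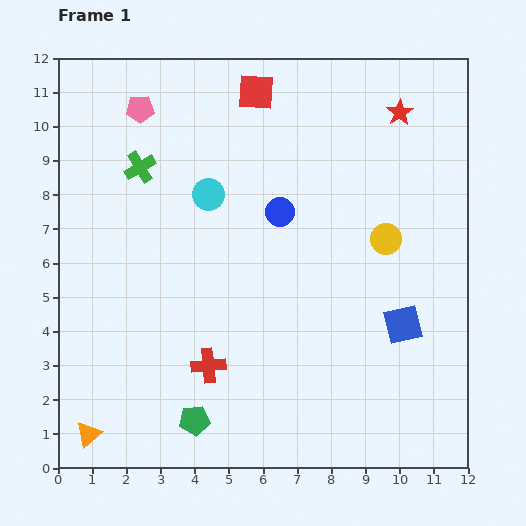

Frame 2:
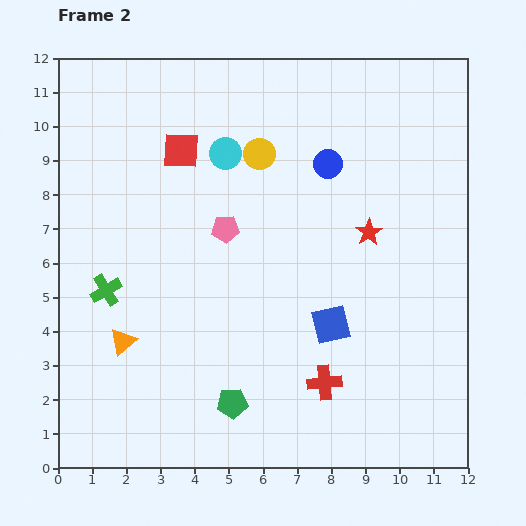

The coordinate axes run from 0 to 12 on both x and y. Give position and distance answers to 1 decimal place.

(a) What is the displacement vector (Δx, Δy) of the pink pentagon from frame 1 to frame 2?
(2.5, -3.5)

The pink pentagon was at (2.4, 10.5) in frame 1 and (4.9, 7.0) in frame 2.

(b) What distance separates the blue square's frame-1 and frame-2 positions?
2.1

The blue square moved from (10.1, 4.2) to (8.0, 4.2), a distance of √(2.1² + 0.0²) ≈ 2.1.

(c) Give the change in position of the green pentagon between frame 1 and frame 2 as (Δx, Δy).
(1.1, 0.5)

The green pentagon was at (4.0, 1.4) in frame 1 and (5.1, 1.9) in frame 2.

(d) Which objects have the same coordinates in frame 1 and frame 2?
none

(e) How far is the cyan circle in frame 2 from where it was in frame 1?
1.3

The cyan circle moved from (4.4, 8.0) to (4.9, 9.2), a distance of √(0.5² + 1.2²) ≈ 1.3.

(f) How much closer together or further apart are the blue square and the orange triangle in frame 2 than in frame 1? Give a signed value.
-3.6

Distance in frame 1: 9.7. Distance in frame 2: 6.1.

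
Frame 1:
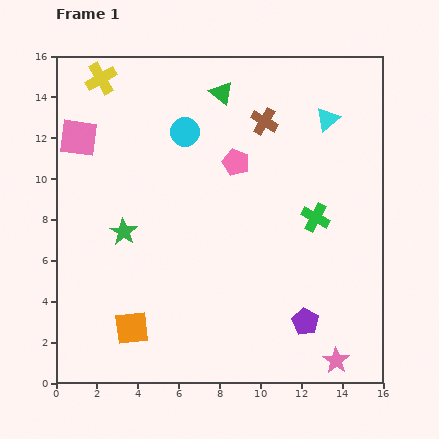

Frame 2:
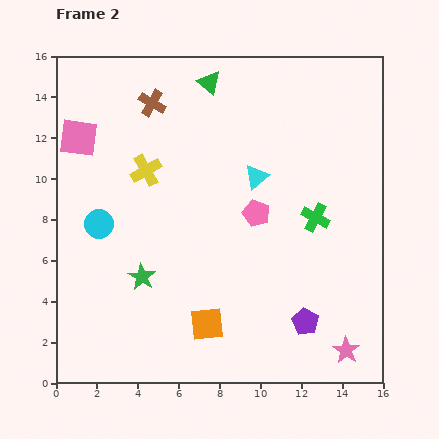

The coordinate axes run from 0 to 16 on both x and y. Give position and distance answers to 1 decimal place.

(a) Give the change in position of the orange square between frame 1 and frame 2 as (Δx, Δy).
(3.7, 0.2)

The orange square was at (3.7, 2.7) in frame 1 and (7.4, 2.9) in frame 2.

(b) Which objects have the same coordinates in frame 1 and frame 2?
the purple pentagon, the pink square, the green cross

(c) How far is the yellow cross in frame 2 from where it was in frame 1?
5.0

The yellow cross moved from (2.2, 14.9) to (4.4, 10.4), a distance of √(2.2² + 4.5²) ≈ 5.0.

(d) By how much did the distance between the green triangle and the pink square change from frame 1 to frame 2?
-0.4

Distance in frame 1: 7.3. Distance in frame 2: 6.9.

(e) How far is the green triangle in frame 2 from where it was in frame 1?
0.8

The green triangle moved from (8.1, 14.2) to (7.5, 14.7), a distance of √(0.6² + 0.5²) ≈ 0.8.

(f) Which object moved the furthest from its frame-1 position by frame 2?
the cyan circle

(moved 6.2; next 5.6)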